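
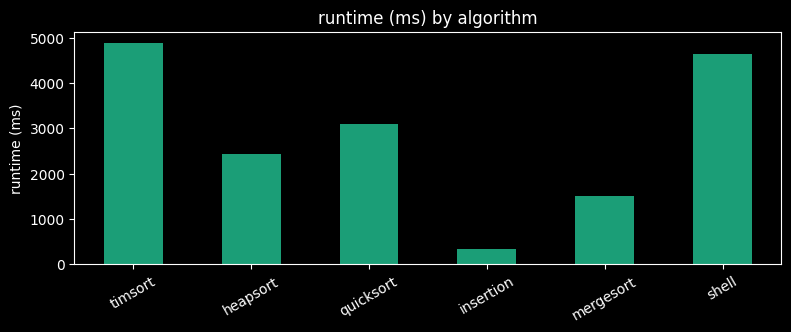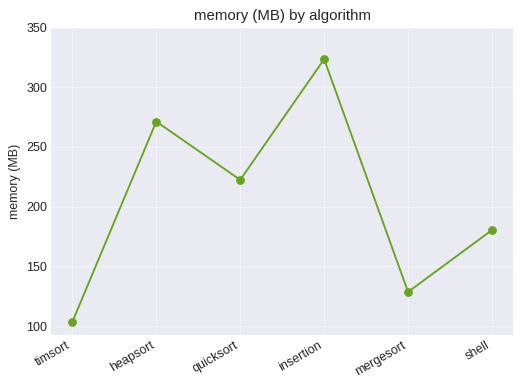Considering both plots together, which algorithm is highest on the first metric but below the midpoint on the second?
Chart 2 median memory (MB) ≈ 200; below-median algorithms: timsort, mergesort, shell. Among those, timsort has the highest runtime (ms) (≈ 5000).

timsort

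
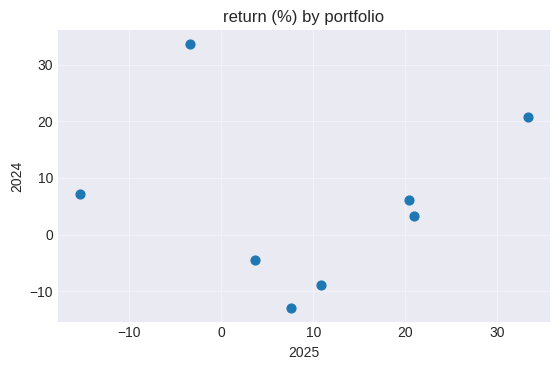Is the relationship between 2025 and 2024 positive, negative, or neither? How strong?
Points are roughly uncorrelated; weak (|r| ≈ 0.0).

no clear correlation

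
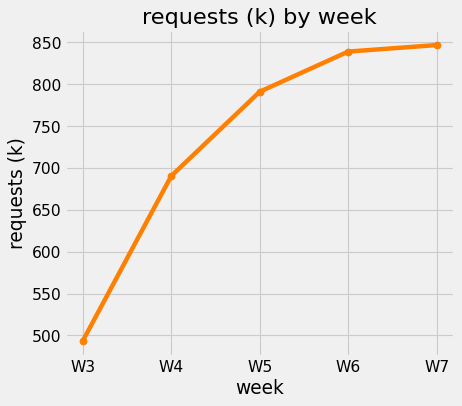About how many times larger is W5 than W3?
≈ 1.6×

W5 ≈ 800, W3 ≈ 500; 800/500 ≈ 1.6.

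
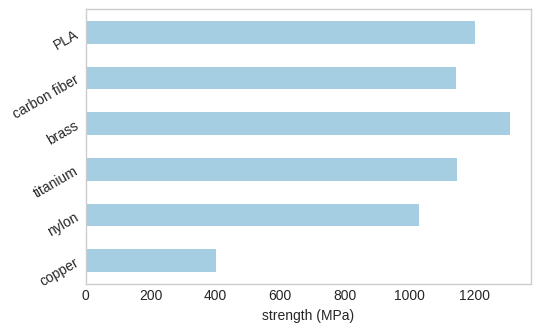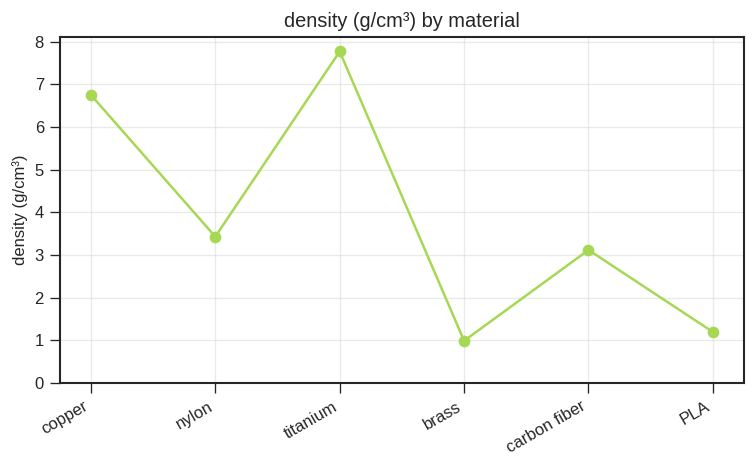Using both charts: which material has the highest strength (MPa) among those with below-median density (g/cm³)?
brass

Chart 2 median density (g/cm³) ≈ 3; below-median materials: brass, carbon fiber, PLA. Among those, brass has the highest strength (MPa) (≈ 1400).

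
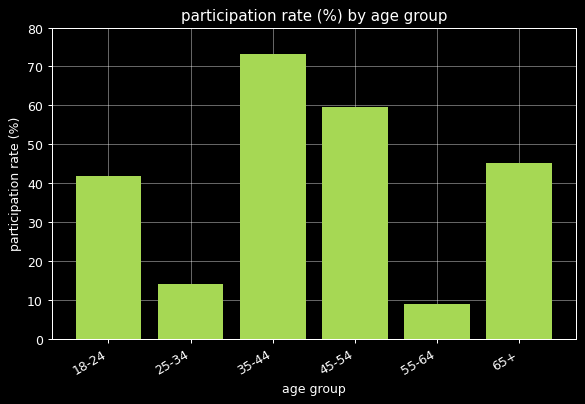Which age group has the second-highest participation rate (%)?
45-54

Top 3: 35-44 ≈ 70, 45-54 ≈ 60, 65+ ≈ 50.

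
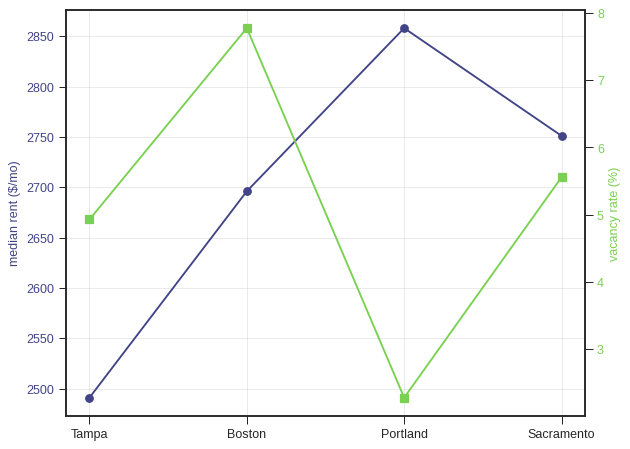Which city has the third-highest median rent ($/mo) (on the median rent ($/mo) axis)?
Boston

Top 4 (on the median rent ($/mo) axis): Portland ≈ 2850, Sacramento ≈ 2750, Boston ≈ 2700, Tampa ≈ 2500.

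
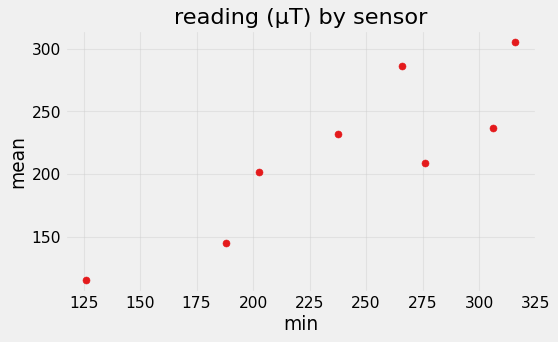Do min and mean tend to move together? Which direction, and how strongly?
Points are positively correlated; strong (|r| ≈ 0.9).

positive, strong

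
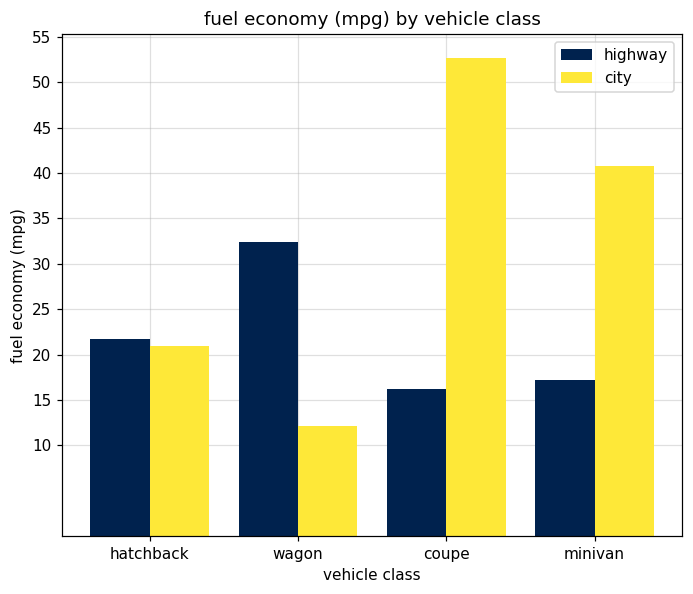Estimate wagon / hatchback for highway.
wagon ≈ 30, hatchback ≈ 20; 30/20 ≈ 1.5.

≈ 1.5×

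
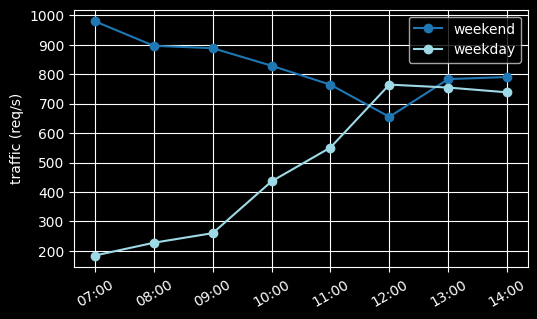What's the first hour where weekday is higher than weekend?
11:00: weekday ≈ 600 vs weekend ≈ 800 (not yet); 12:00: weekday ≈ 800 vs weekend ≈ 700 (first crossover).

12:00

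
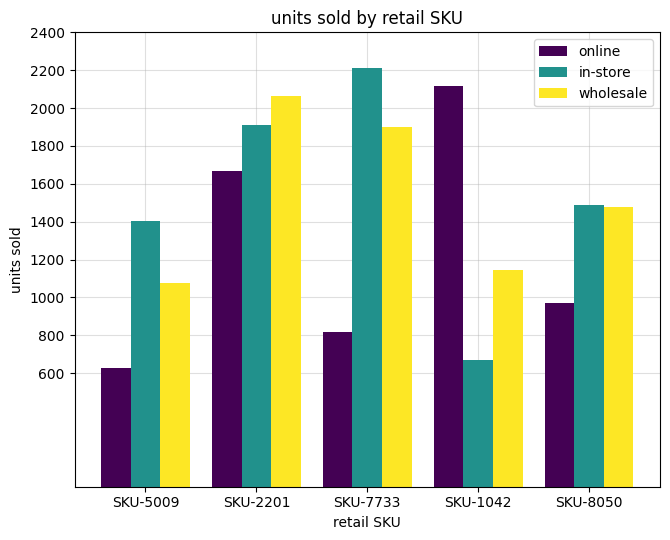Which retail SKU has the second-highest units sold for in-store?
Top 3 for in-store: SKU-7733 ≈ 2200, SKU-2201 ≈ 2000, SKU-8050 ≈ 1400.

SKU-2201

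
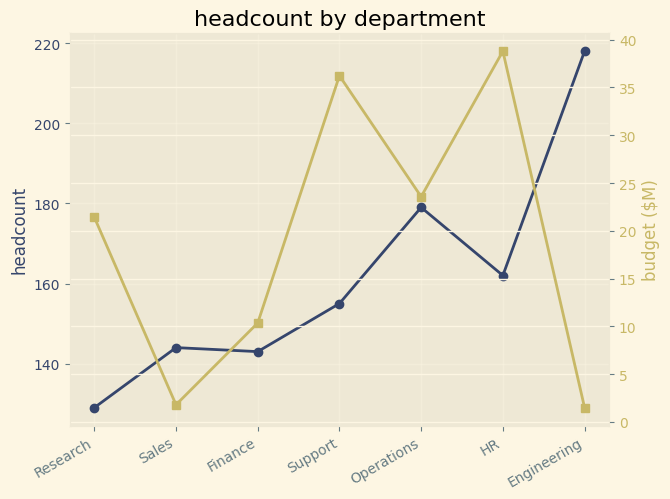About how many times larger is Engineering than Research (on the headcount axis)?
≈ 1.69×

Engineering ≈ 220, Research ≈ 130; 220/130 ≈ 1.69.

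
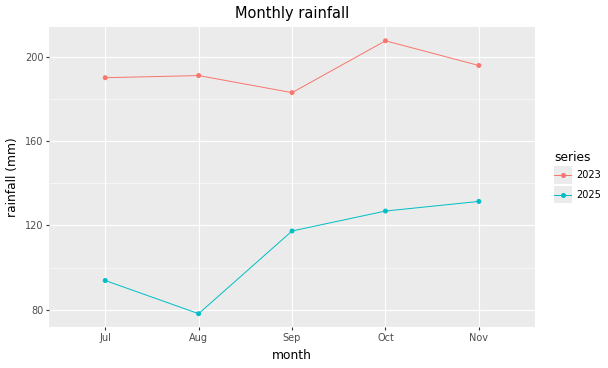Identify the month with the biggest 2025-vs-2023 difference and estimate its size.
Aug, ≈ 120 mm

Aug: 2025 ≈ 80, 2023 ≈ 200 → gap ≈ 120. Next-largest (Jul) is only ≈ 100.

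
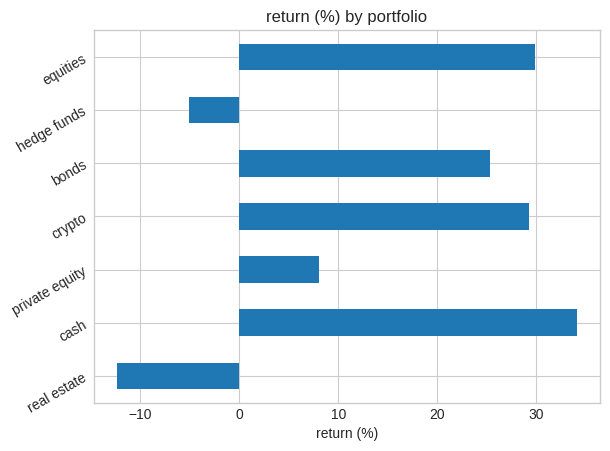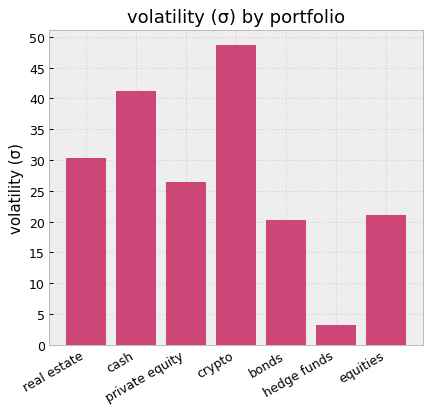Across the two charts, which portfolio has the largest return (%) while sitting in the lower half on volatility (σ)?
Chart 2 median volatility (σ) ≈ 25; below-median portfolios: bonds, hedge funds, equities. Among those, equities has the highest return (%) (≈ 30).

equities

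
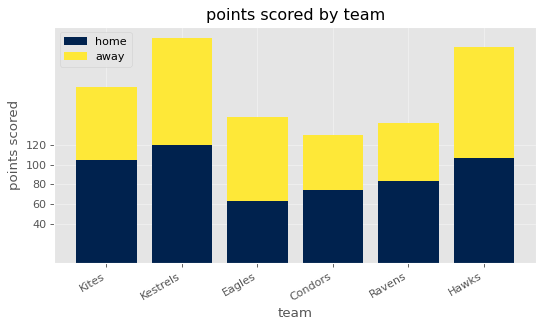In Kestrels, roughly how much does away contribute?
≈ 100

away top ≈ 220, bottom ≈ 120; segment ≈ 100.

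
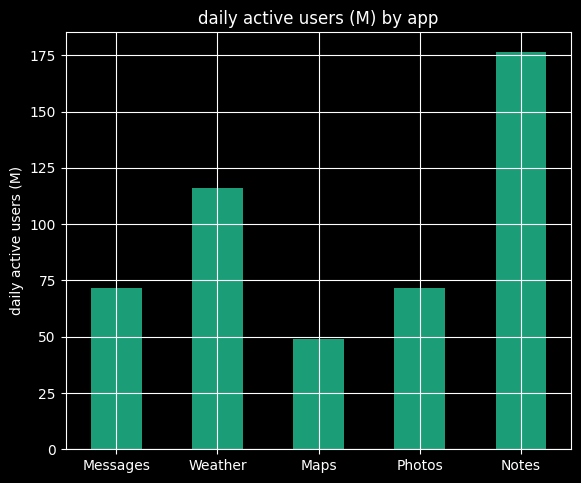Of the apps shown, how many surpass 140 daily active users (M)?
1

Above 140: Notes.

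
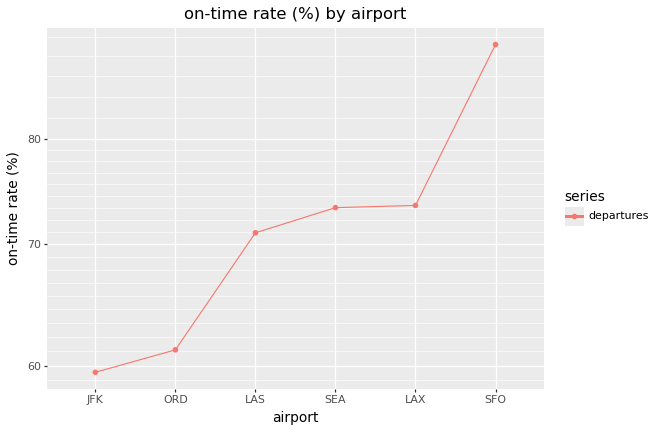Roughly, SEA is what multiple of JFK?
SEA ≈ 75, JFK ≈ 60; 75/60 ≈ 1.25.

≈ 1.25×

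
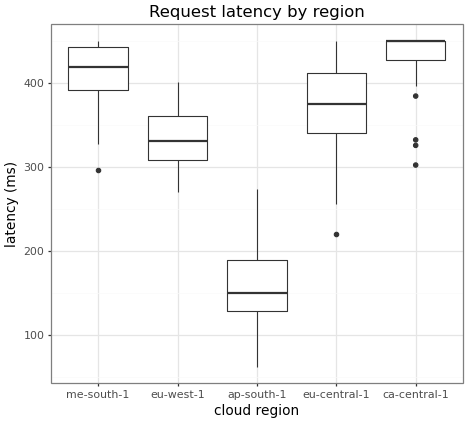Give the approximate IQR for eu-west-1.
Q3 ≈ 350, Q1 ≈ 300; IQR ≈ 50.

≈ 50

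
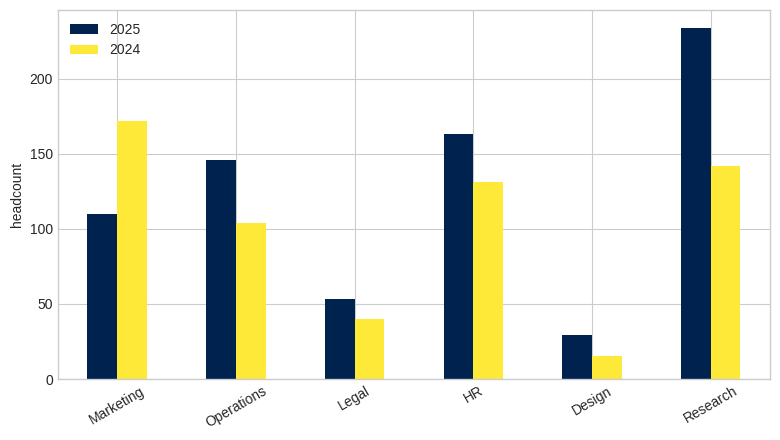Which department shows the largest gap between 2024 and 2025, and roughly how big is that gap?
Research, ≈ 100

Research: 2024 ≈ 140, 2025 ≈ 240 → gap ≈ 100. Next-largest (Marketing) is only ≈ 60.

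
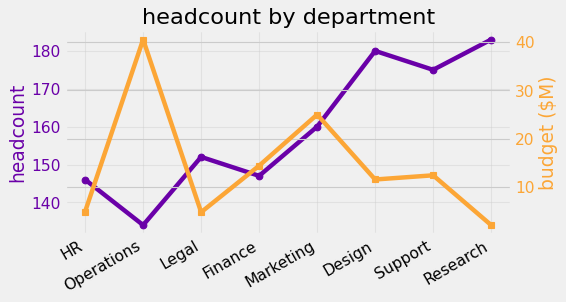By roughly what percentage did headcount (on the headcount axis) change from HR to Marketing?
HR ≈ 145, Marketing ≈ 160; (160 − 145) / 145 ≈ +10.3%.

≈ +10.3%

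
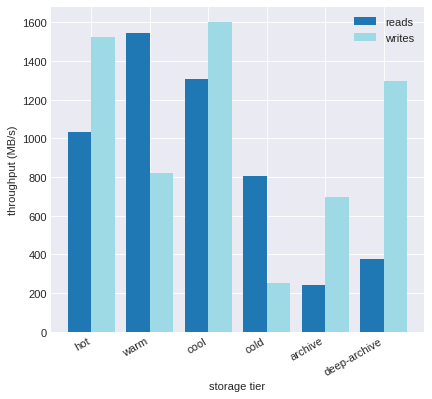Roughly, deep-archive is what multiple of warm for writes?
deep-archive ≈ 1200, warm ≈ 800; 1200/800 ≈ 1.5.

≈ 1.5×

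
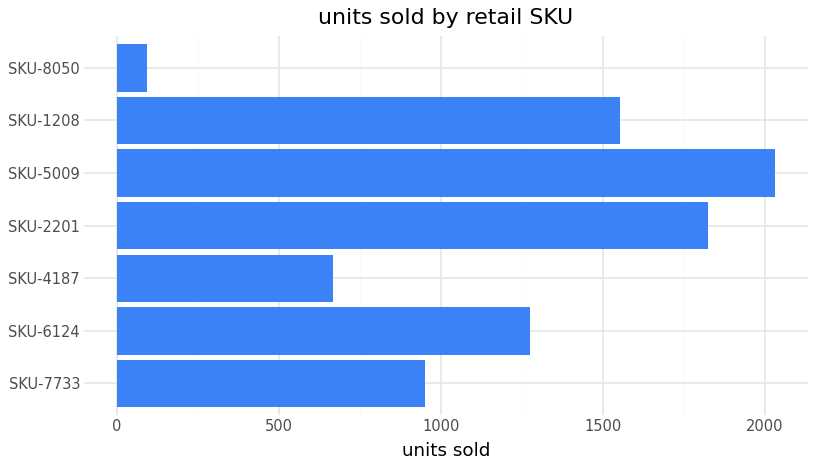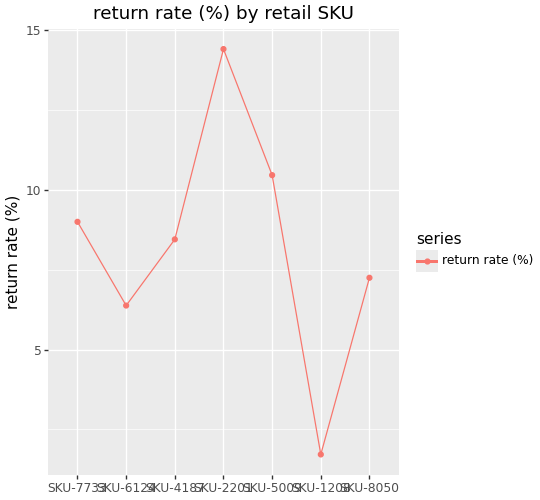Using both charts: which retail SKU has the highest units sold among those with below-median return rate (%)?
SKU-1208

Chart 2 median return rate (%) ≈ 8; below-median retail SKUs: SKU-6124, SKU-1208, SKU-8050. Among those, SKU-1208 has the highest units sold (≈ 1600).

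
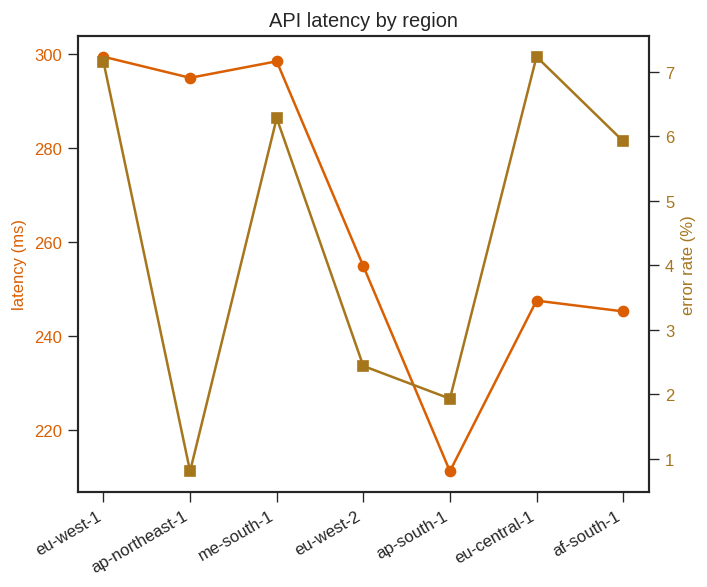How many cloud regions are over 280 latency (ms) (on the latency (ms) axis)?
3

Above 280: eu-west-1, ap-northeast-1, me-south-1.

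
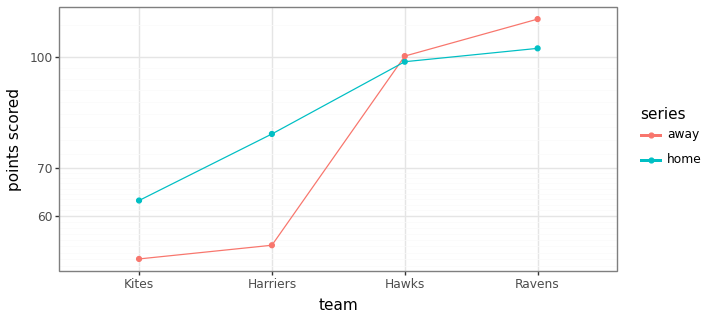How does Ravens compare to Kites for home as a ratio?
≈ 1.67×

Ravens ≈ 100, Kites ≈ 60; 100/60 ≈ 1.67.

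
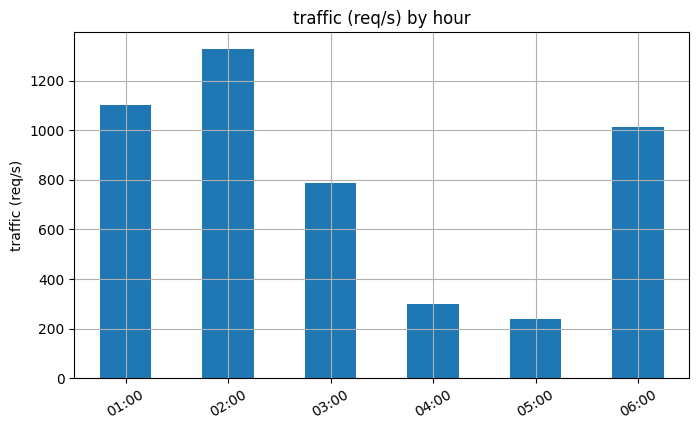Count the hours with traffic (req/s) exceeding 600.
Above 600: 01:00, 02:00, 03:00, 06:00.

4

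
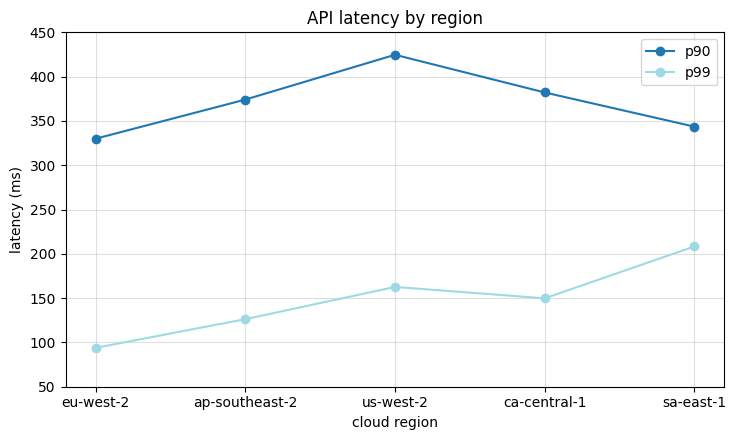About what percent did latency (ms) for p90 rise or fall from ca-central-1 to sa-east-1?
≈ -12.5%

ca-central-1 ≈ 400, sa-east-1 ≈ 350; (350 − 400) / 400 ≈ -12.5%.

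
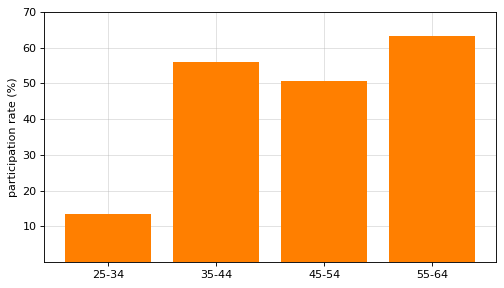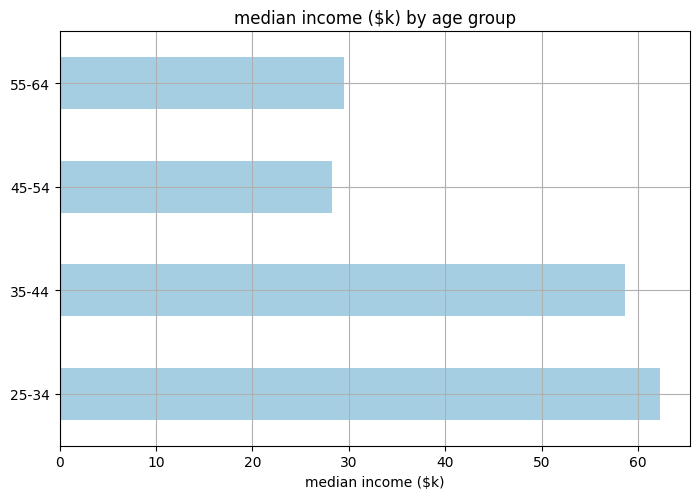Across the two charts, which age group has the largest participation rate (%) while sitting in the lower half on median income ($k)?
55-64

Chart 2 median median income ($k) ≈ 40; below-median age groups: 45-54, 55-64. Among those, 55-64 has the highest participation rate (%) (≈ 60).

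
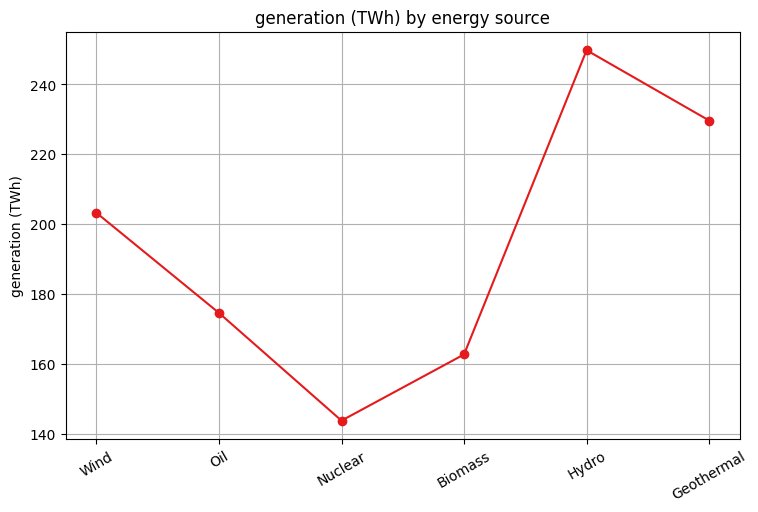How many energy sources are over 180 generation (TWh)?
Above 180: Wind, Hydro, Geothermal.

3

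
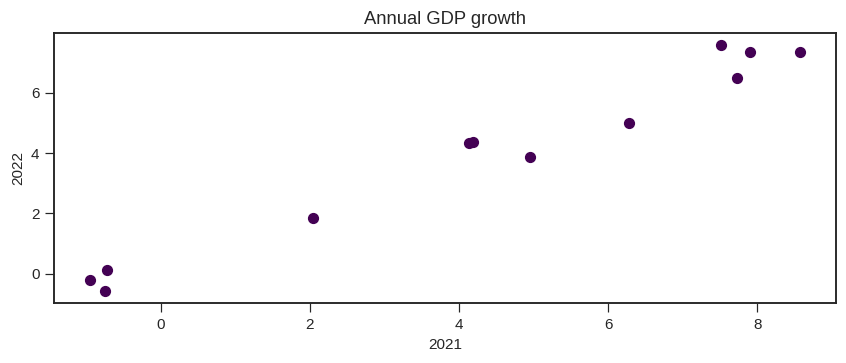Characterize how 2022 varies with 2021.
positive, strong

Points are positively correlated; strong (|r| ≈ 1.0).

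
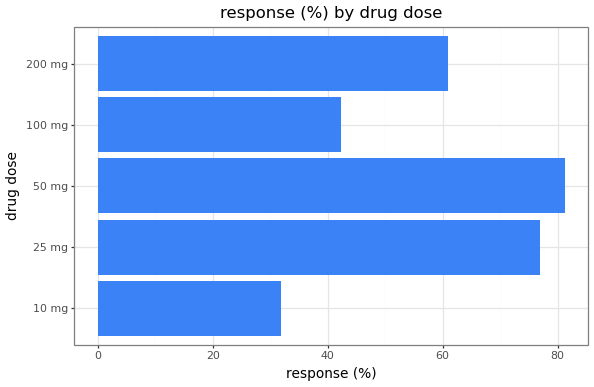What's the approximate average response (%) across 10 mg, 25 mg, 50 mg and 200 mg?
(30 + 80 + 80 + 60) / 4 ≈ 62.

≈ 62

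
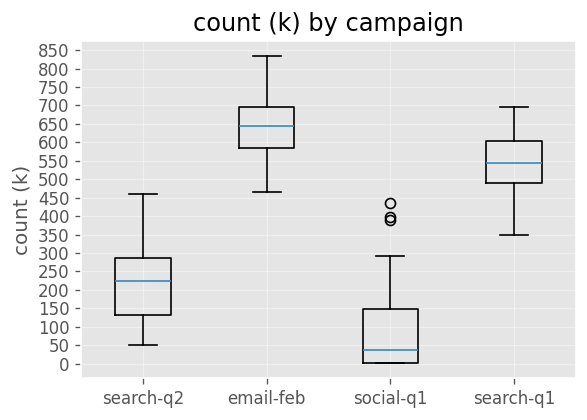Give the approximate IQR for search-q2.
Q3 ≈ 300, Q1 ≈ 150; IQR ≈ 150.

≈ 150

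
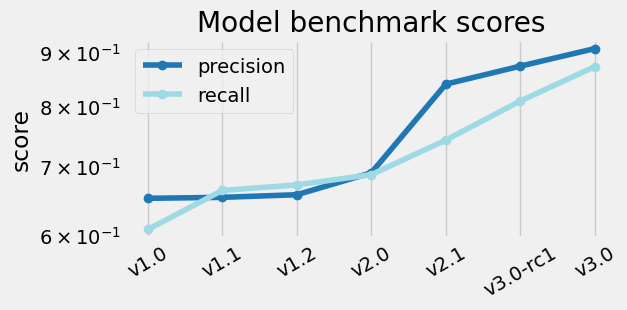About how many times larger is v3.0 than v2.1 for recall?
≈ 1.13×

v3.0 ≈ 0.85, v2.1 ≈ 0.75; 0.85/0.75 ≈ 1.13.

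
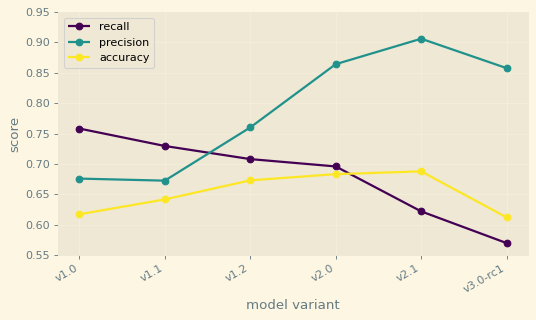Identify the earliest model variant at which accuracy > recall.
v2.1

v2.0: accuracy ≈ 0.70 vs recall ≈ 0.70 (not yet); v2.1: accuracy ≈ 0.70 vs recall ≈ 0.60 (first crossover).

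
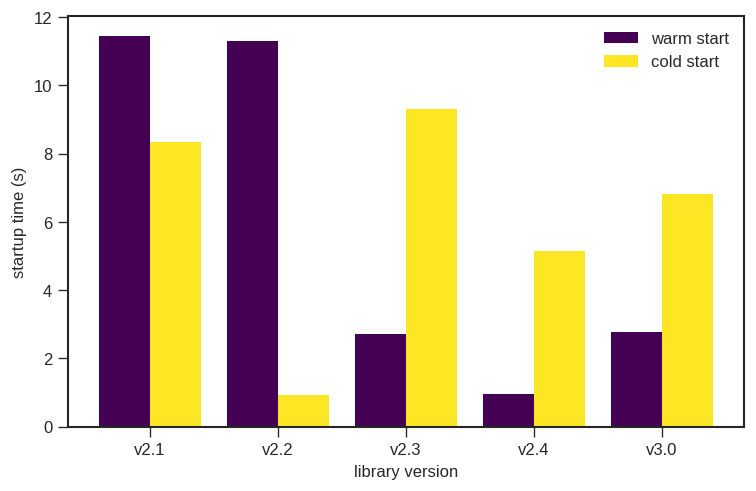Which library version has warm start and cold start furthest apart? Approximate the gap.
v2.2: warm start ≈ 11, cold start ≈ 1 → gap ≈ 10. Next-largest (v2.3) is only ≈ 6.

v2.2, ≈ 10 s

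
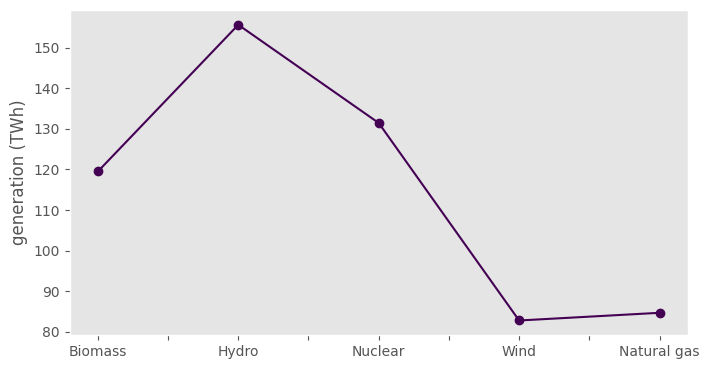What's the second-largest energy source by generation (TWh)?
Nuclear

Top 3: Hydro ≈ 160, Nuclear ≈ 130, Biomass ≈ 120.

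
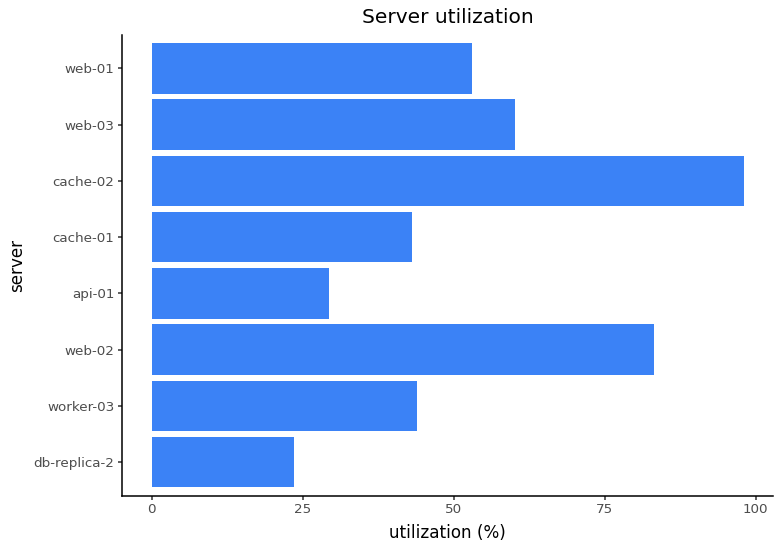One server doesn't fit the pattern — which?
cache-02

cache-02 ≈ 100; the rest sit between ≈ 20 and ≈ 80.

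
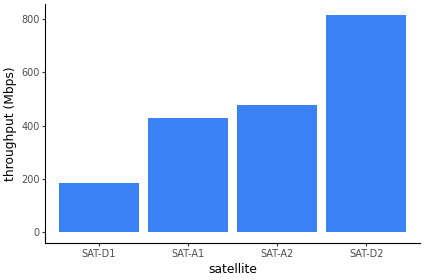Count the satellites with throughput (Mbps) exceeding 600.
Above 600: SAT-D2.

1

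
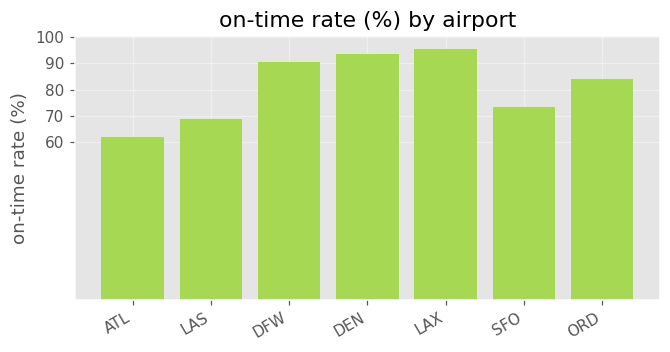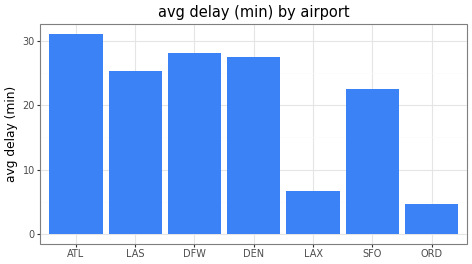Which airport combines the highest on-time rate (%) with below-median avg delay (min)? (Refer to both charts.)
LAX

Chart 2 median avg delay (min) ≈ 25; below-median airports: LAX, SFO, ORD. Among those, LAX has the highest on-time rate (%) (≈ 100).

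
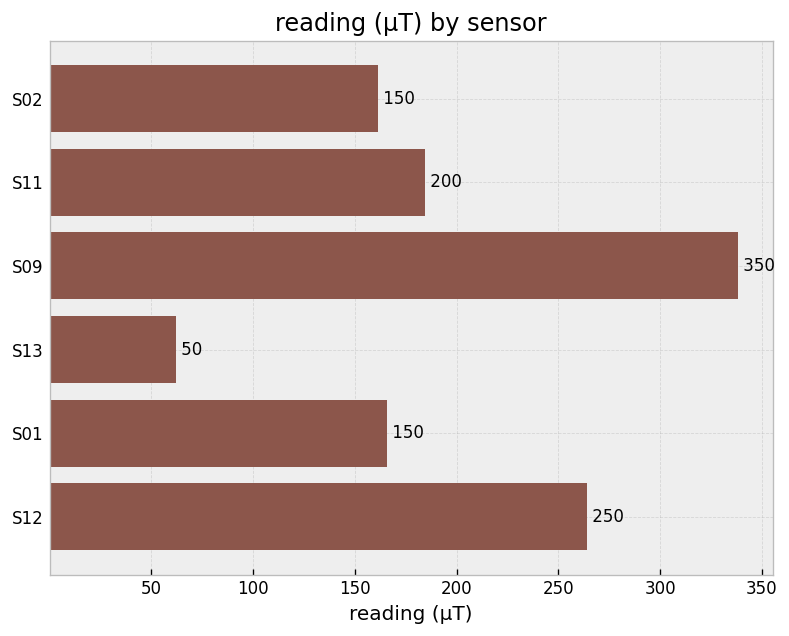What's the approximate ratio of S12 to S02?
≈ 1.67×

S12 ≈ 250, S02 ≈ 150; 250/150 ≈ 1.67.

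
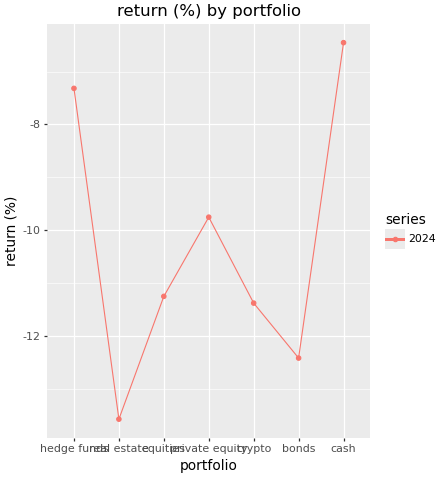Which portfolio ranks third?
private equity

Top 4: cash ≈ -6, hedge funds ≈ -7, private equity ≈ -10, equities ≈ -11.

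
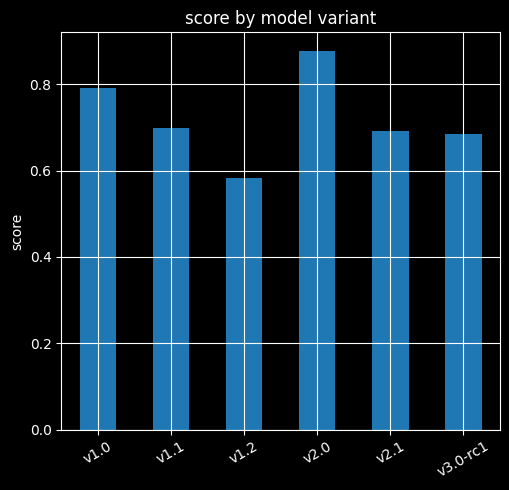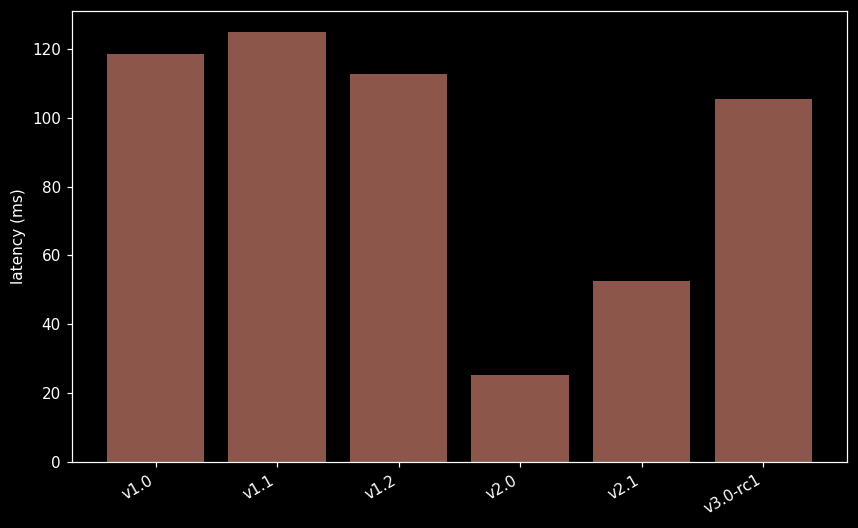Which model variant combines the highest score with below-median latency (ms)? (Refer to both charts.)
v2.0

Chart 2 median latency (ms) ≈ 100; below-median model variants: v2.0, v2.1, v3.0-rc1. Among those, v2.0 has the highest score (≈ 0.9).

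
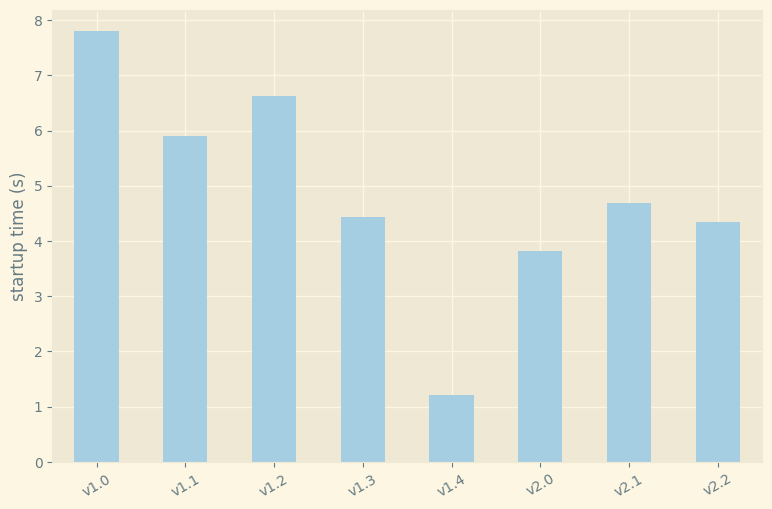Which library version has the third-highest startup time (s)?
v1.1

Top 4: v1.0 ≈ 8, v1.2 ≈ 7, v1.1 ≈ 6, v2.1 ≈ 5.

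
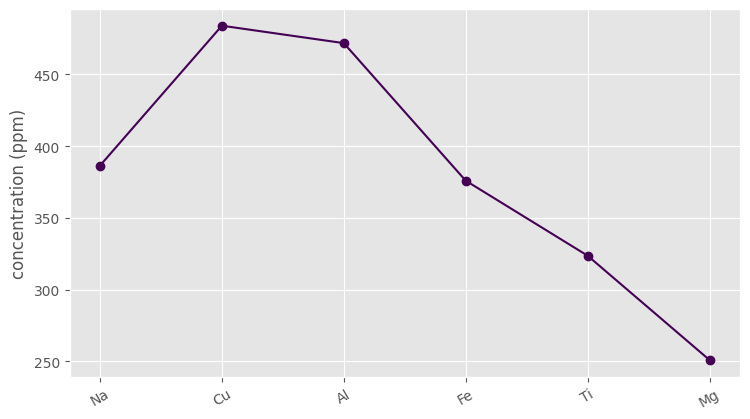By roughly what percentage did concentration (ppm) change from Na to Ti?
≈ -15.8%

Na ≈ 380, Ti ≈ 320; (320 − 380) / 380 ≈ -15.8%.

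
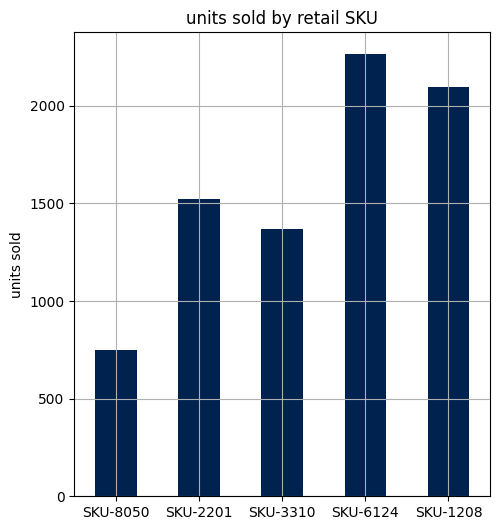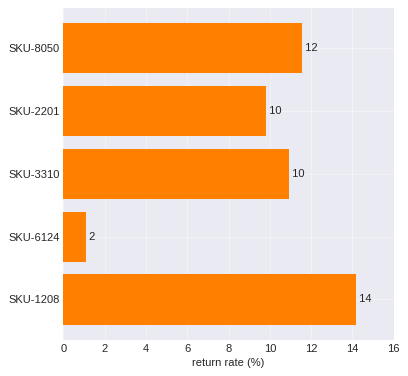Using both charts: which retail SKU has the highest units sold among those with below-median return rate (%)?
Chart 2 median return rate (%) ≈ 10; below-median retail SKUs: SKU-2201, SKU-6124. Among those, SKU-6124 has the highest units sold (≈ 2500).

SKU-6124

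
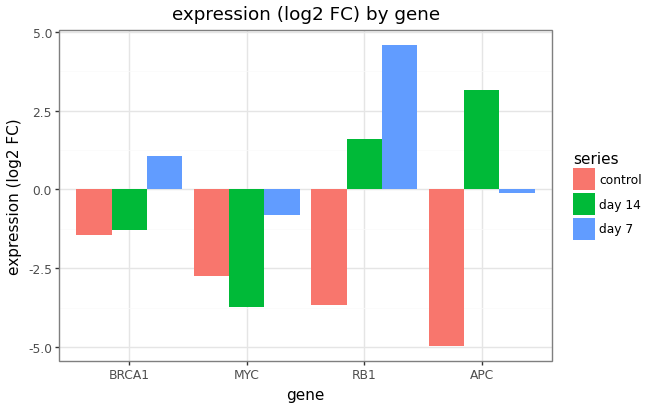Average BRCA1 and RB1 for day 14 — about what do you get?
≈ 0

(-1 + 2) / 2 ≈ 0.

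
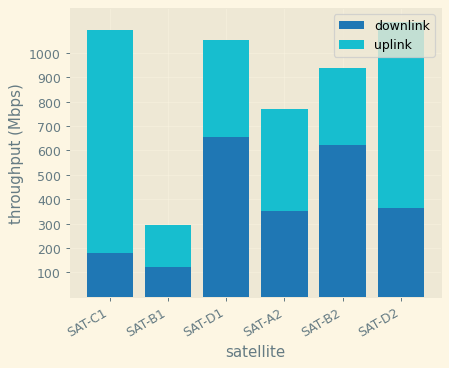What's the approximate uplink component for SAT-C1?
≈ 900

uplink top ≈ 1100, bottom ≈ 200; segment ≈ 900.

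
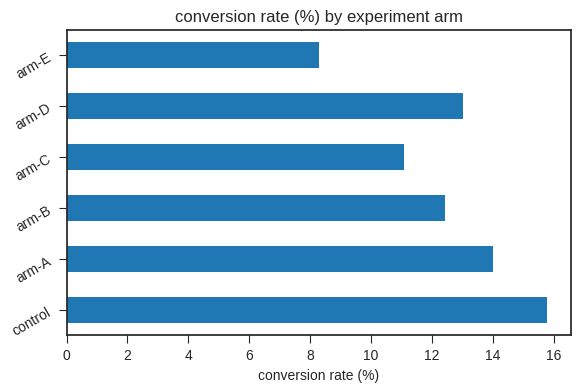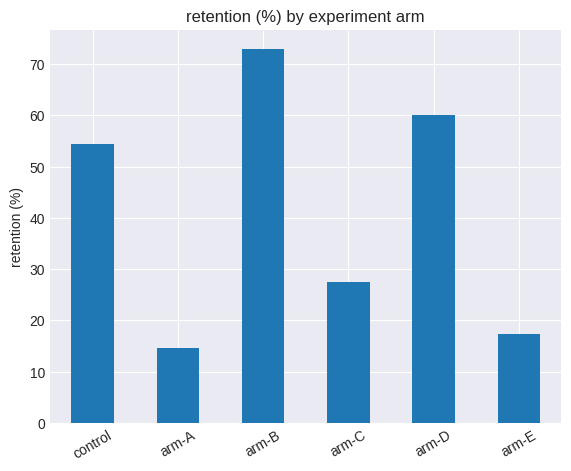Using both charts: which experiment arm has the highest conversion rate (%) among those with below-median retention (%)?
Chart 2 median retention (%) ≈ 40; below-median experiment arms: arm-A, arm-C, arm-E. Among those, arm-A has the highest conversion rate (%) (≈ 14).

arm-A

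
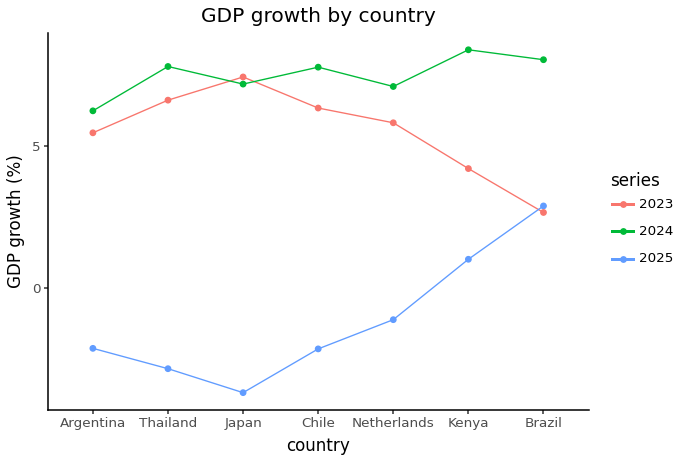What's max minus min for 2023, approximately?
Max Japan ≈ 8, min Brazil ≈ 2; range ≈ 6.

≈ 6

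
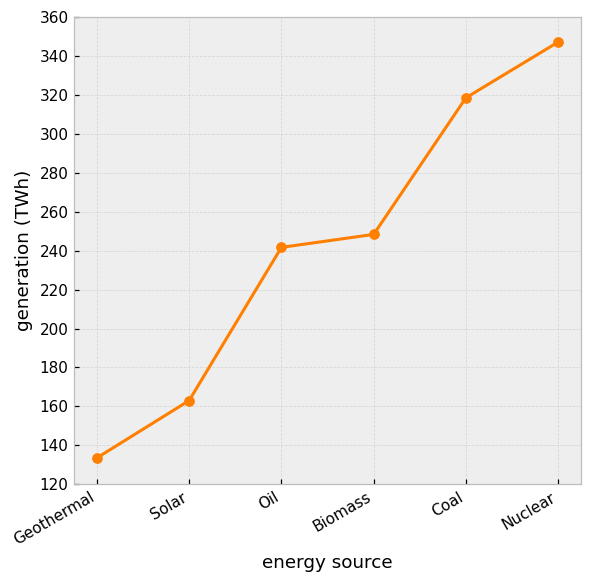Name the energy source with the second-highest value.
Coal

Top 3: Nuclear ≈ 340, Coal ≈ 320, Biomass ≈ 240.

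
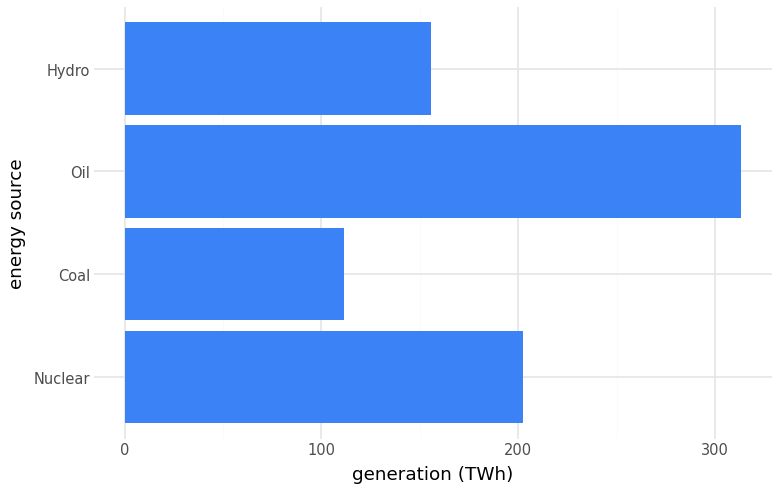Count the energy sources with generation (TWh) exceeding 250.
Above 250: Oil.

1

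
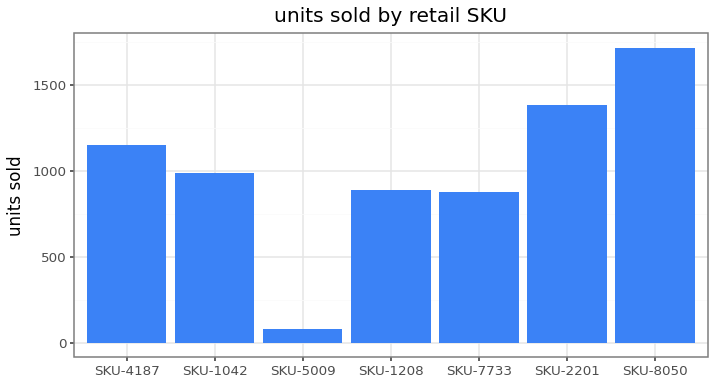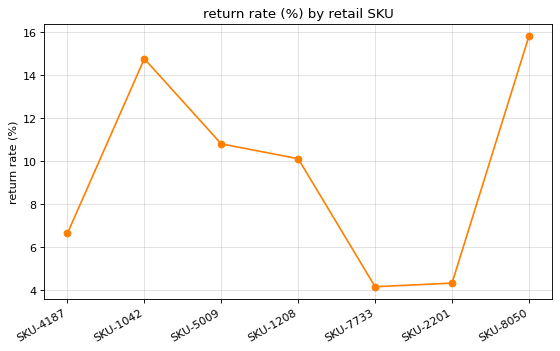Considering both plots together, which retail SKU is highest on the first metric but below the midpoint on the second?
Chart 2 median return rate (%) ≈ 10; below-median retail SKUs: SKU-4187, SKU-7733, SKU-2201. Among those, SKU-2201 has the highest units sold (≈ 1400).

SKU-2201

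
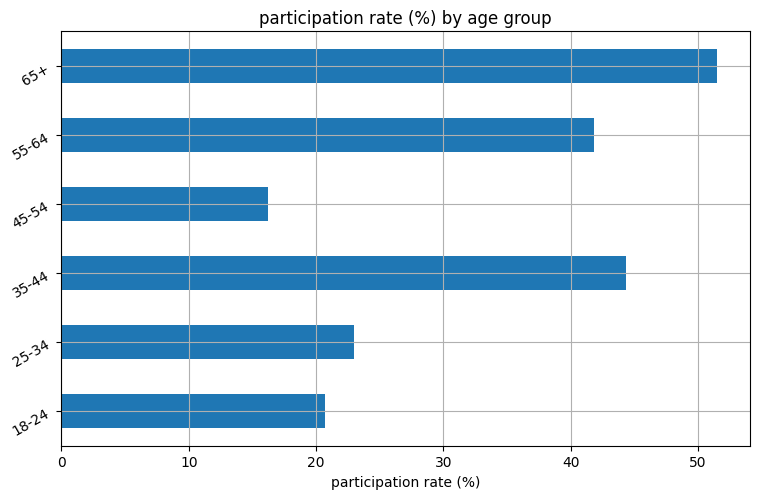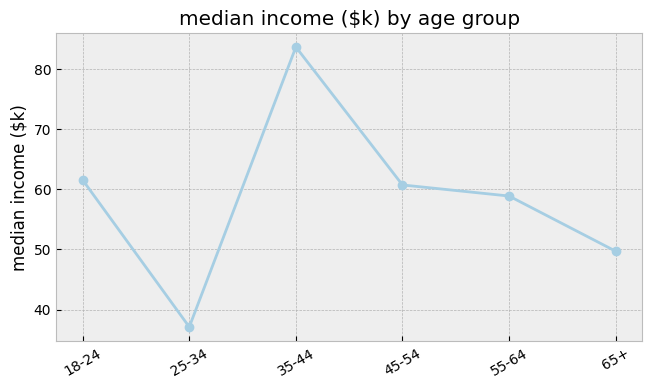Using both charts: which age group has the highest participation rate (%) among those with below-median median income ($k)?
Chart 2 median median income ($k) ≈ 60; below-median age groups: 25-34, 55-64, 65+. Among those, 65+ has the highest participation rate (%) (≈ 50).

65+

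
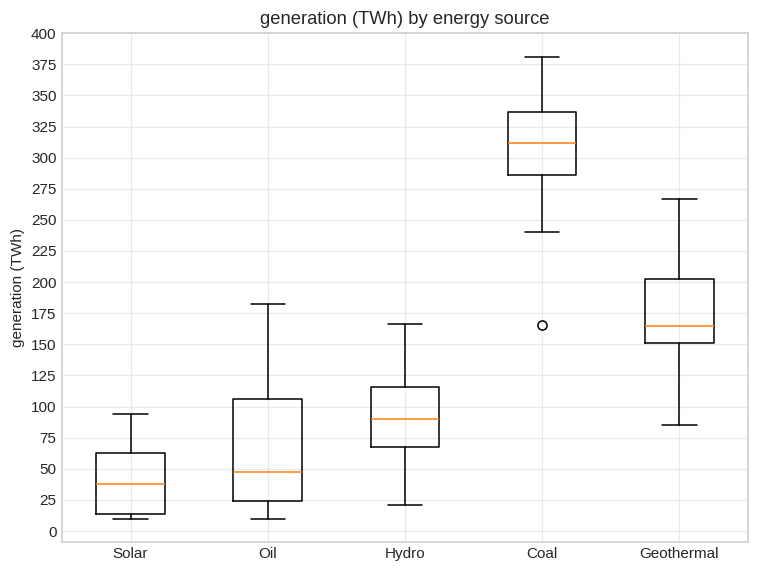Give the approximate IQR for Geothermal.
≈ 50

Q3 ≈ 200, Q1 ≈ 150; IQR ≈ 50.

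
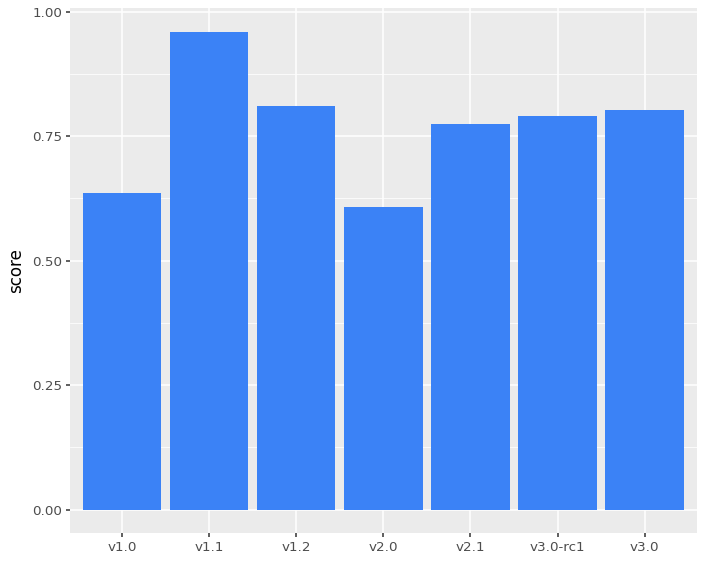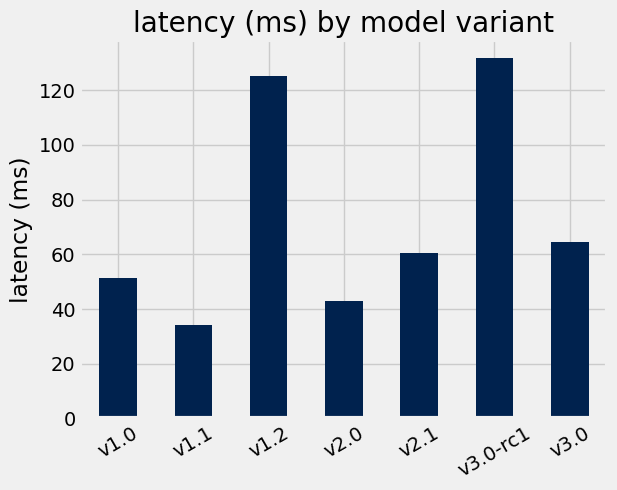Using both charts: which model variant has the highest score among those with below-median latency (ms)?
v1.1

Chart 2 median latency (ms) ≈ 60; below-median model variants: v1.0, v1.1, v2.0. Among those, v1.1 has the highest score (≈ 1).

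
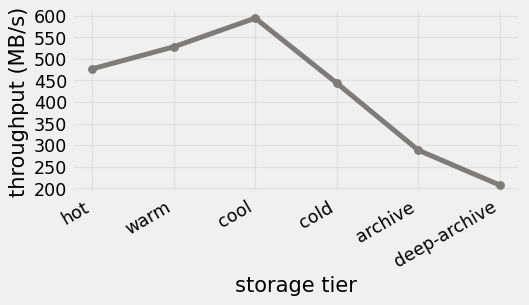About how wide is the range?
Max cool ≈ 600, min deep-archive ≈ 200; range ≈ 400.

≈ 400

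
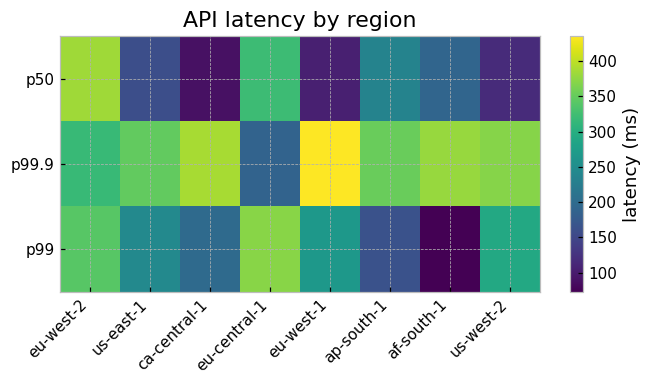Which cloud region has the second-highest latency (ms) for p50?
eu-central-1

Top 3 for p50: eu-west-2 ≈ 400, eu-central-1 ≈ 300, ap-south-1 ≈ 250.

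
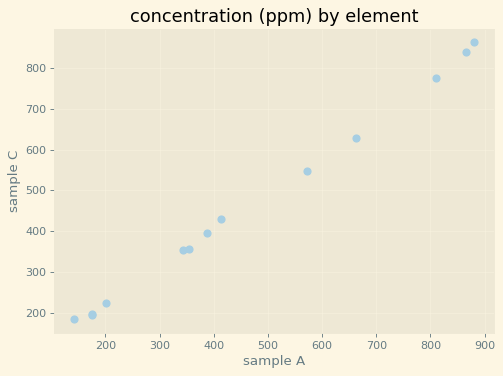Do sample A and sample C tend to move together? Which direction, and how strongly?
Points are positively correlated; strong (|r| ≈ 1.0).

positive, strong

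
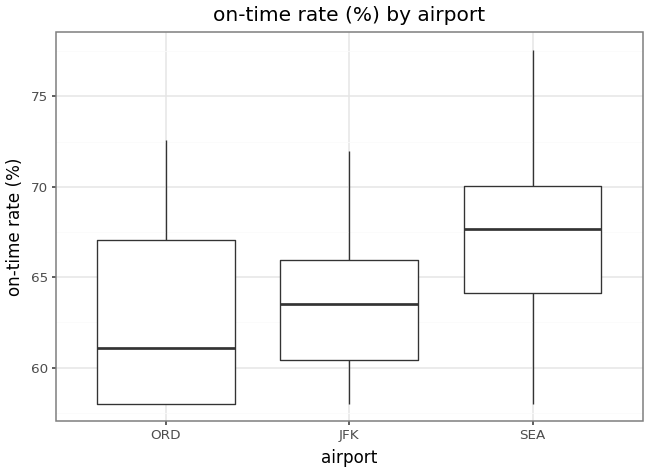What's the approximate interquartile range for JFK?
Q3 ≈ 66.0, Q1 ≈ 60.5; IQR ≈ 5.5.

≈ 5.5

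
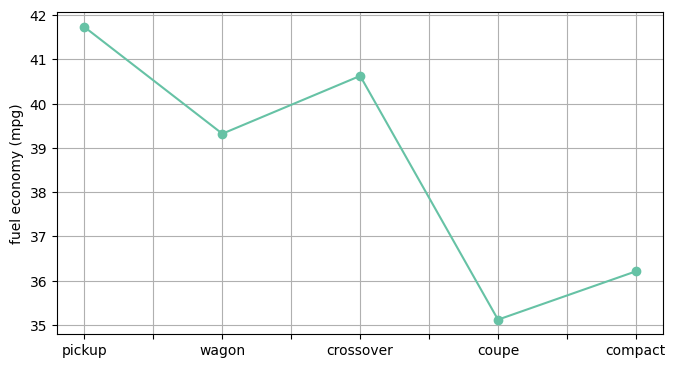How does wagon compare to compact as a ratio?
≈ 1.08×

wagon ≈ 39, compact ≈ 36; 39/36 ≈ 1.08.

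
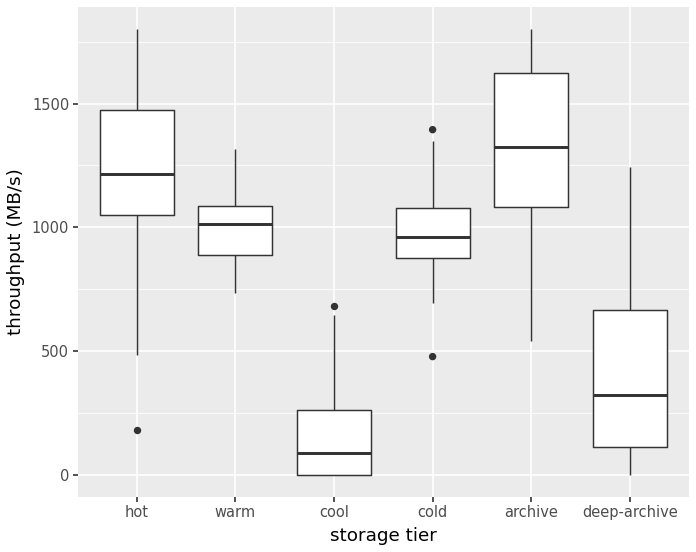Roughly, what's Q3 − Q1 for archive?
Q3 ≈ 1600, Q1 ≈ 1000; IQR ≈ 600.

≈ 600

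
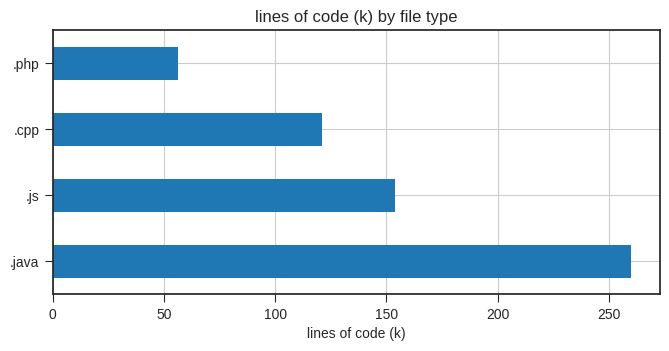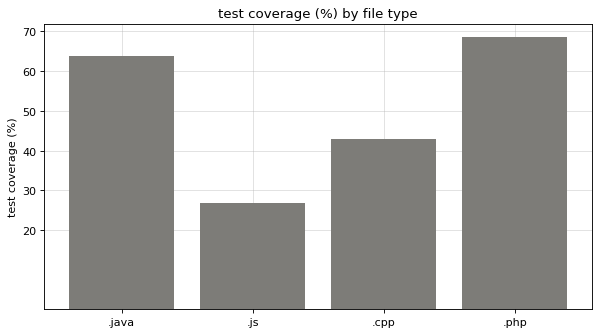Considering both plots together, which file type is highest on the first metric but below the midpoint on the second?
.js

Chart 2 median test coverage (%) ≈ 50; below-median file types: .js, .cpp. Among those, .js has the highest lines of code (k) (≈ 150).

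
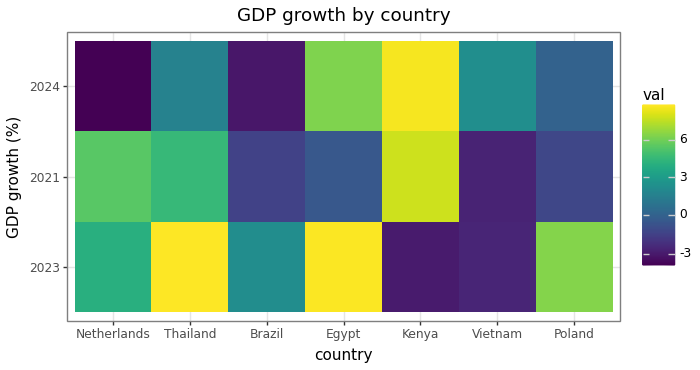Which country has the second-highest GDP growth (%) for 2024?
Top 3 for 2024: Kenya ≈ 8, Egypt ≈ 6, Vietnam ≈ 2.

Egypt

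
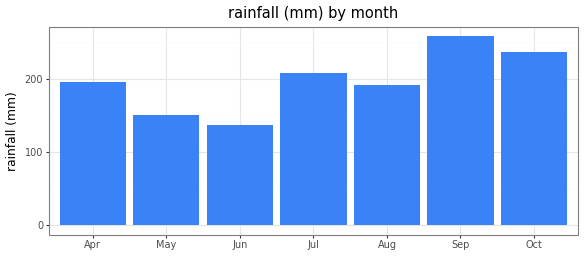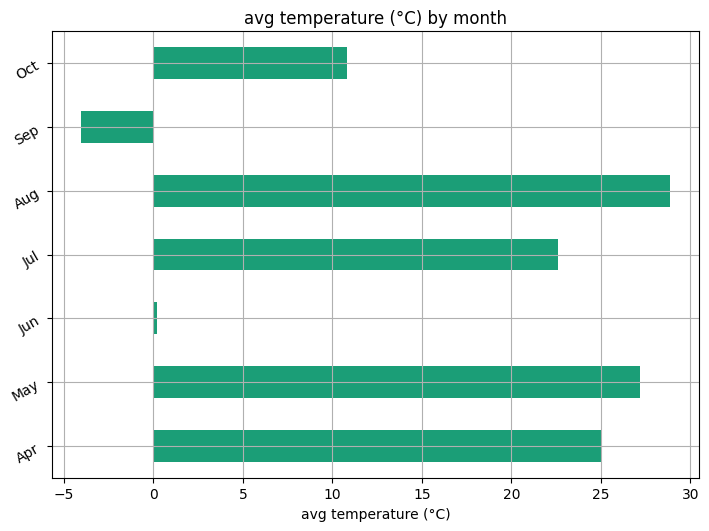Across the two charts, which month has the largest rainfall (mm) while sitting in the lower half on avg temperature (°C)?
Sep

Chart 2 median avg temperature (°C) ≈ 25; below-median months: Jun, Sep, Oct. Among those, Sep has the highest rainfall (mm) (≈ 250).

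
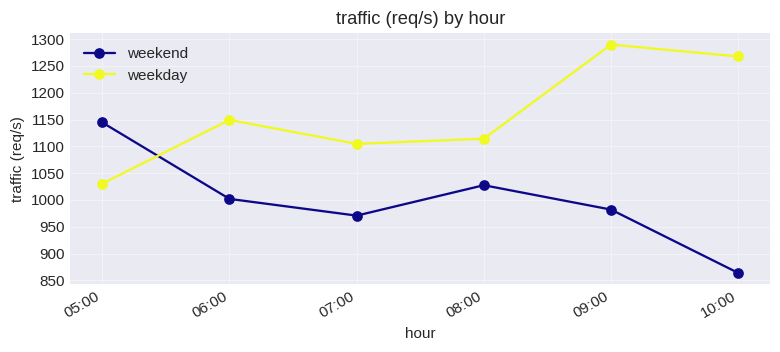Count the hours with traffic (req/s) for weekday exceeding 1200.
Above 1200: 09:00, 10:00.

2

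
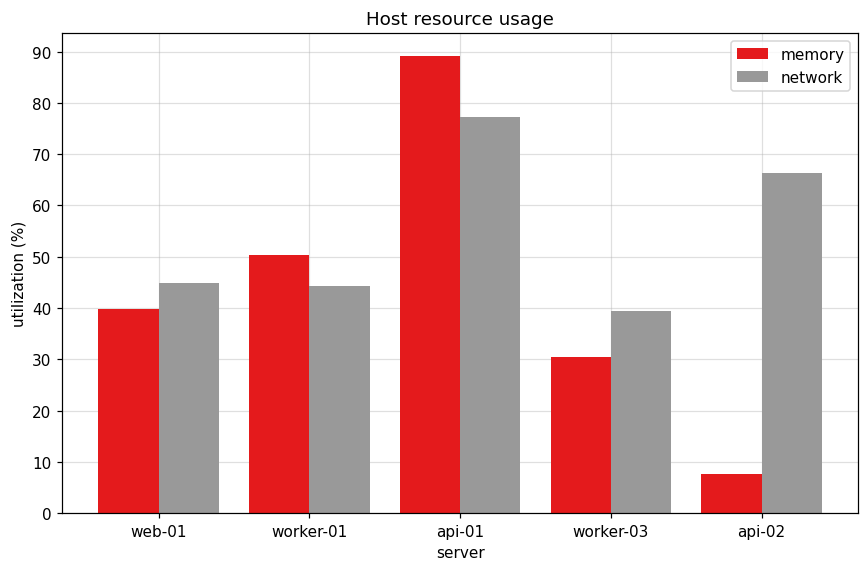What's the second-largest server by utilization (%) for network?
Top 3 for network: api-01 ≈ 80, api-02 ≈ 70, web-01 ≈ 40.

api-02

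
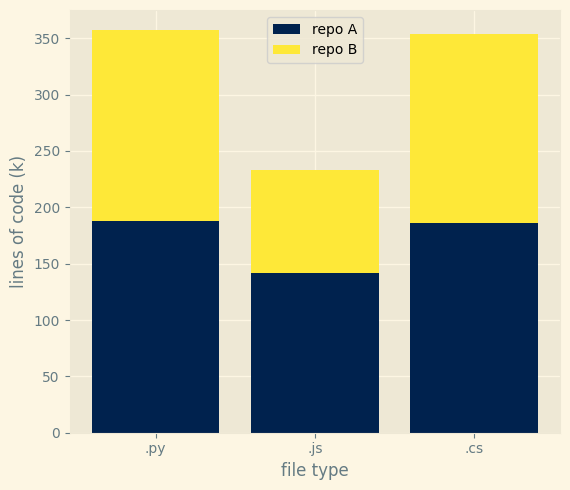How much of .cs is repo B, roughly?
≈ 150

repo B top ≈ 350, bottom ≈ 200; segment ≈ 150.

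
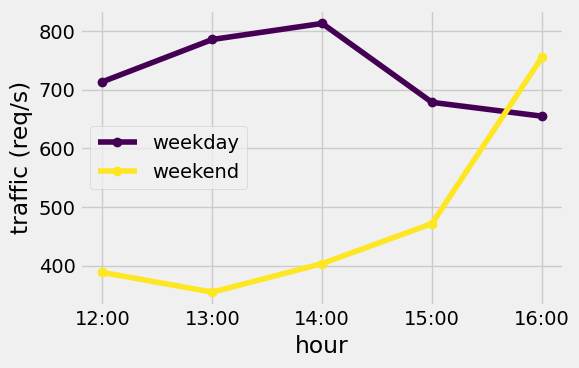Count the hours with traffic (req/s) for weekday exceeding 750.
2

Above 750: 13:00, 14:00.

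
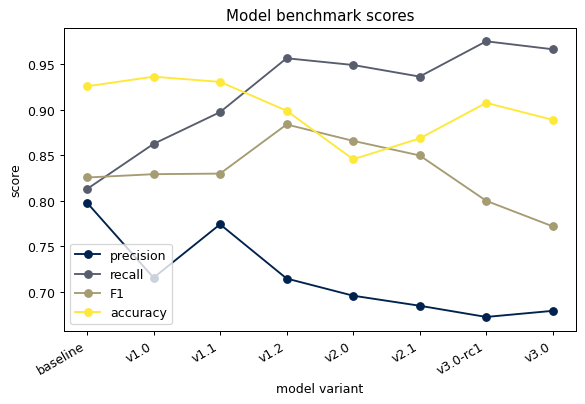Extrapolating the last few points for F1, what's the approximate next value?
Last three: 0.85, 0.80, 0.75 → slope ≈ -0.05/step → next ≈ 0.7.

≈ 0.7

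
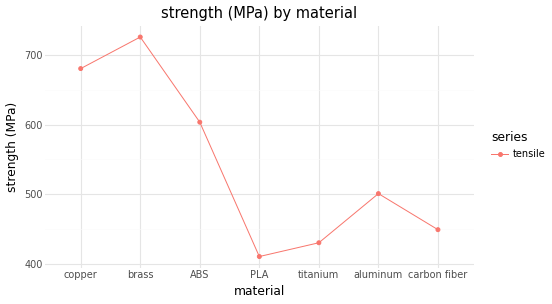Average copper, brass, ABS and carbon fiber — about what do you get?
≈ 625

(700 + 750 + 600 + 450) / 4 ≈ 625.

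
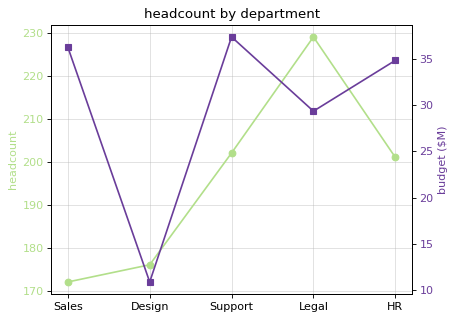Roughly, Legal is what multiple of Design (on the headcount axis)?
Legal ≈ 230, Design ≈ 175; 230/175 ≈ 1.31.

≈ 1.31×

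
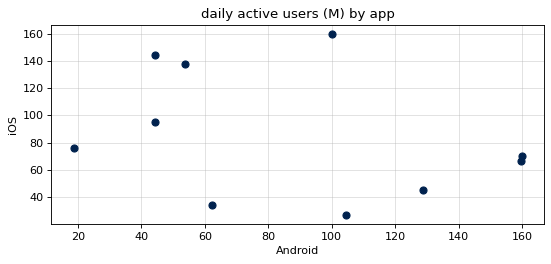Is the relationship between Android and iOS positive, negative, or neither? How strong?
negative, weak

Points are negatively correlated; weak (|r| ≈ 0.3).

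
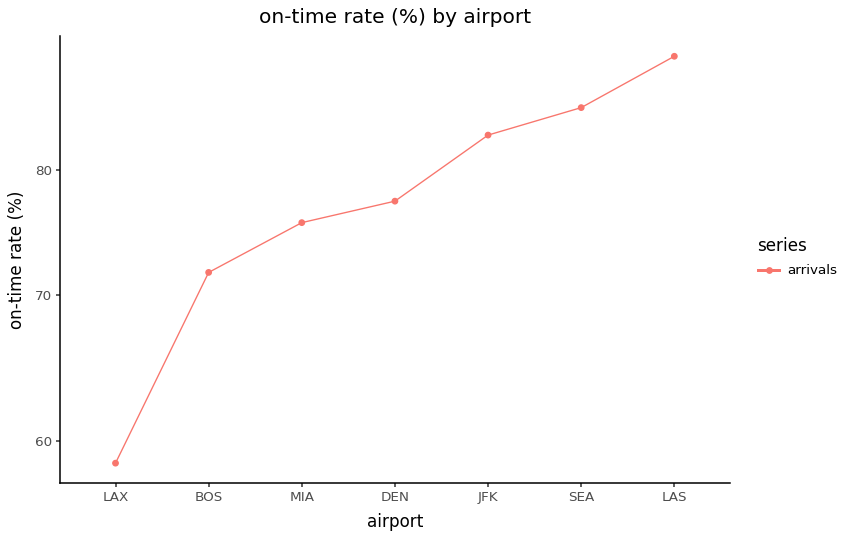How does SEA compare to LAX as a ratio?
SEA ≈ 85, LAX ≈ 60; 85/60 ≈ 1.42.

≈ 1.42×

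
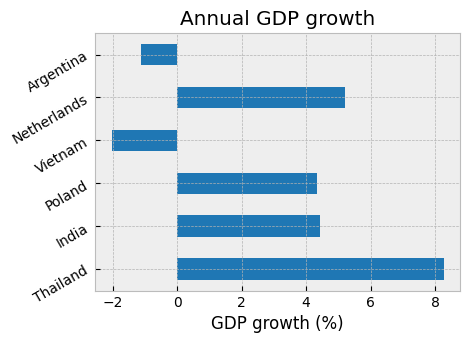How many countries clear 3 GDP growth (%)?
Above 3: Thailand, India, Poland, Netherlands.

4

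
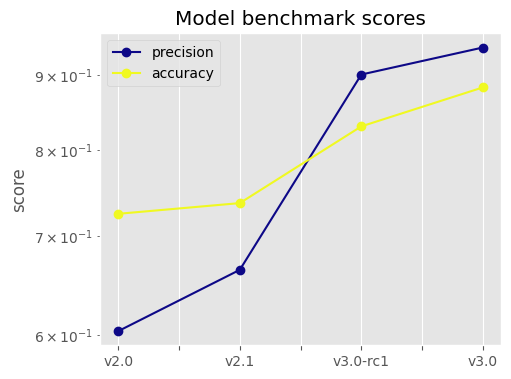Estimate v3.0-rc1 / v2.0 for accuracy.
≈ 1.21×

v3.0-rc1 ≈ 0.85, v2.0 ≈ 0.70; 0.85/0.70 ≈ 1.21.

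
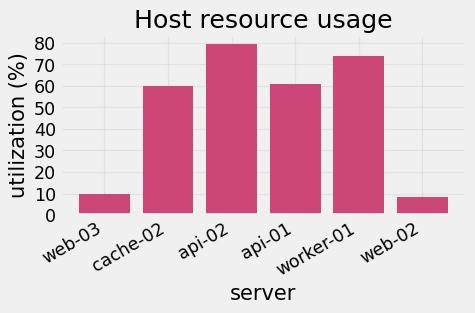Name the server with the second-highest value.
Top 3: api-02 ≈ 80, worker-01 ≈ 70, api-01 ≈ 60.

worker-01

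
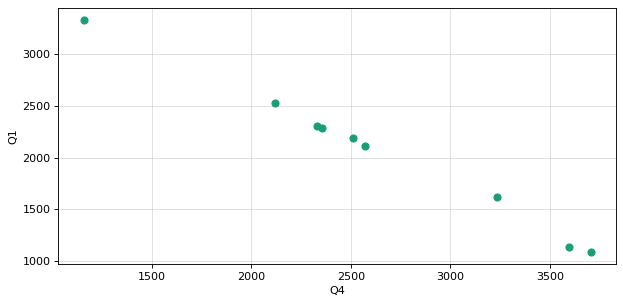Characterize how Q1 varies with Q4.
Points are negatively correlated; strong (|r| ≈ 1.0).

negative, strong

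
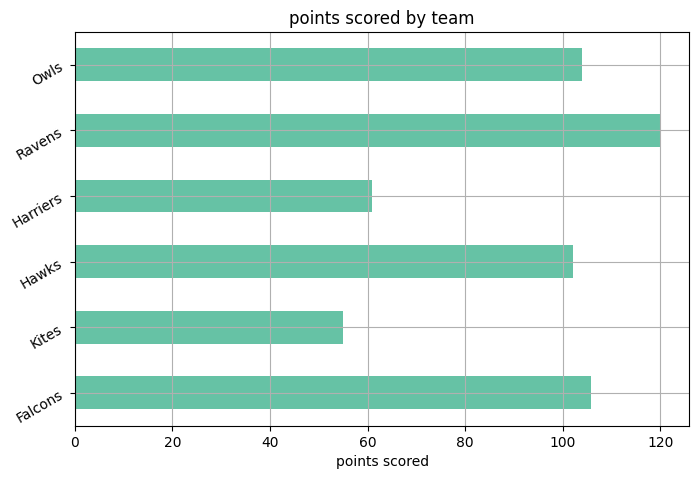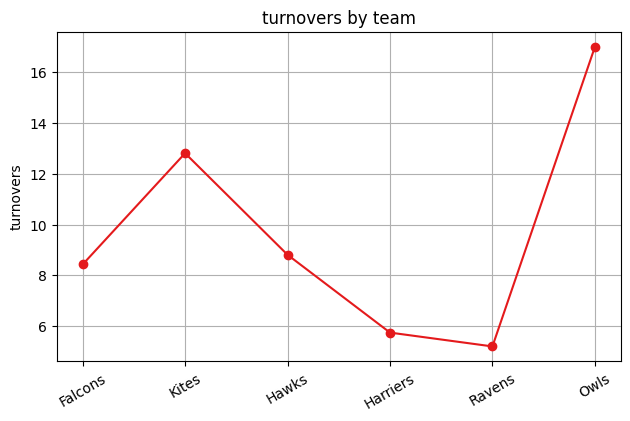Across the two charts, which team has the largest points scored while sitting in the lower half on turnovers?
Ravens

Chart 2 median turnovers ≈ 8; below-median teams: Falcons, Harriers, Ravens. Among those, Ravens has the highest points scored (≈ 120).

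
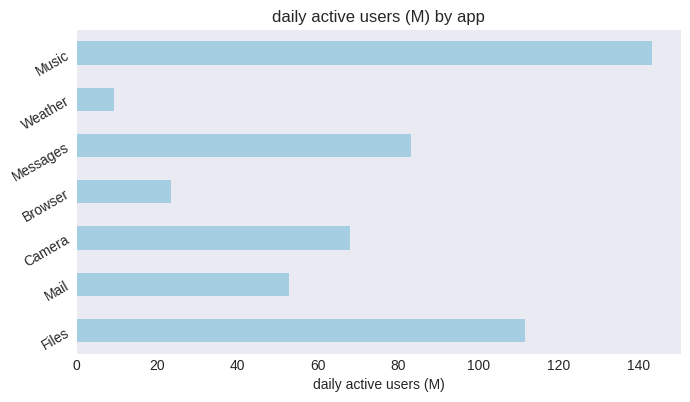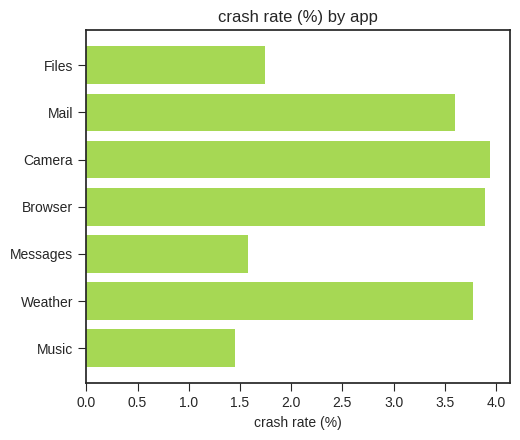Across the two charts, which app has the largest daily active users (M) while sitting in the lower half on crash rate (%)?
Music

Chart 2 median crash rate (%) ≈ 3.5; below-median apps: Files, Messages, Music. Among those, Music has the highest daily active users (M) (≈ 140).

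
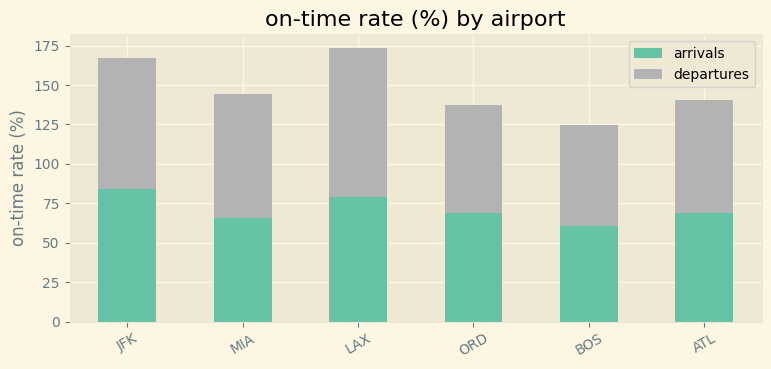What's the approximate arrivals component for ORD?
arrivals top ≈ 60, bottom ≈ 0; segment ≈ 60.

≈ 60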